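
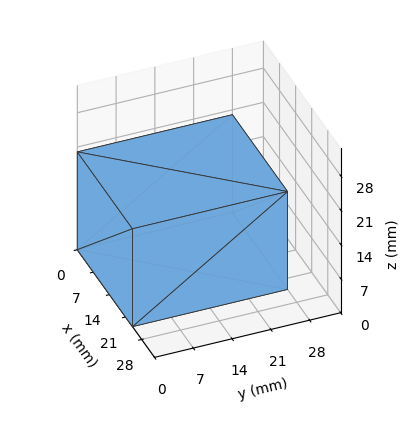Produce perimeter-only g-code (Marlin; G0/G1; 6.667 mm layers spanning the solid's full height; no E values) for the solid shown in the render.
Reading the render: the shape is a rectangular box, roughly 24 × 28 mm footprint and 20 mm tall (dimensions read to the nearest mm from the axis ticks). For the g-code, the solid's height is divided into equal slices at the stated Δz and each level perimeter traced with G1 moves after a G0 lift.

; perimeter-only toolpath
G21 ; units = mm
G90 ; absolute positioning
G28 ; home
; layer 1
G0 Z6.667
G0 X0.000 Y0.000
G1 X24.000 Y0.000
G1 X24.000 Y28.000
G1 X0.000 Y28.000
G1 X0.000 Y0.000
; layer 2
G0 Z13.333
G0 X0.000 Y0.000
G1 X24.000 Y0.000
G1 X24.000 Y28.000
G1 X0.000 Y28.000
G1 X0.000 Y0.000
; layer 3
G0 Z20.000
G0 X0.000 Y0.000
G1 X24.000 Y0.000
G1 X24.000 Y28.000
G1 X0.000 Y28.000
G1 X0.000 Y0.000
M2 ; end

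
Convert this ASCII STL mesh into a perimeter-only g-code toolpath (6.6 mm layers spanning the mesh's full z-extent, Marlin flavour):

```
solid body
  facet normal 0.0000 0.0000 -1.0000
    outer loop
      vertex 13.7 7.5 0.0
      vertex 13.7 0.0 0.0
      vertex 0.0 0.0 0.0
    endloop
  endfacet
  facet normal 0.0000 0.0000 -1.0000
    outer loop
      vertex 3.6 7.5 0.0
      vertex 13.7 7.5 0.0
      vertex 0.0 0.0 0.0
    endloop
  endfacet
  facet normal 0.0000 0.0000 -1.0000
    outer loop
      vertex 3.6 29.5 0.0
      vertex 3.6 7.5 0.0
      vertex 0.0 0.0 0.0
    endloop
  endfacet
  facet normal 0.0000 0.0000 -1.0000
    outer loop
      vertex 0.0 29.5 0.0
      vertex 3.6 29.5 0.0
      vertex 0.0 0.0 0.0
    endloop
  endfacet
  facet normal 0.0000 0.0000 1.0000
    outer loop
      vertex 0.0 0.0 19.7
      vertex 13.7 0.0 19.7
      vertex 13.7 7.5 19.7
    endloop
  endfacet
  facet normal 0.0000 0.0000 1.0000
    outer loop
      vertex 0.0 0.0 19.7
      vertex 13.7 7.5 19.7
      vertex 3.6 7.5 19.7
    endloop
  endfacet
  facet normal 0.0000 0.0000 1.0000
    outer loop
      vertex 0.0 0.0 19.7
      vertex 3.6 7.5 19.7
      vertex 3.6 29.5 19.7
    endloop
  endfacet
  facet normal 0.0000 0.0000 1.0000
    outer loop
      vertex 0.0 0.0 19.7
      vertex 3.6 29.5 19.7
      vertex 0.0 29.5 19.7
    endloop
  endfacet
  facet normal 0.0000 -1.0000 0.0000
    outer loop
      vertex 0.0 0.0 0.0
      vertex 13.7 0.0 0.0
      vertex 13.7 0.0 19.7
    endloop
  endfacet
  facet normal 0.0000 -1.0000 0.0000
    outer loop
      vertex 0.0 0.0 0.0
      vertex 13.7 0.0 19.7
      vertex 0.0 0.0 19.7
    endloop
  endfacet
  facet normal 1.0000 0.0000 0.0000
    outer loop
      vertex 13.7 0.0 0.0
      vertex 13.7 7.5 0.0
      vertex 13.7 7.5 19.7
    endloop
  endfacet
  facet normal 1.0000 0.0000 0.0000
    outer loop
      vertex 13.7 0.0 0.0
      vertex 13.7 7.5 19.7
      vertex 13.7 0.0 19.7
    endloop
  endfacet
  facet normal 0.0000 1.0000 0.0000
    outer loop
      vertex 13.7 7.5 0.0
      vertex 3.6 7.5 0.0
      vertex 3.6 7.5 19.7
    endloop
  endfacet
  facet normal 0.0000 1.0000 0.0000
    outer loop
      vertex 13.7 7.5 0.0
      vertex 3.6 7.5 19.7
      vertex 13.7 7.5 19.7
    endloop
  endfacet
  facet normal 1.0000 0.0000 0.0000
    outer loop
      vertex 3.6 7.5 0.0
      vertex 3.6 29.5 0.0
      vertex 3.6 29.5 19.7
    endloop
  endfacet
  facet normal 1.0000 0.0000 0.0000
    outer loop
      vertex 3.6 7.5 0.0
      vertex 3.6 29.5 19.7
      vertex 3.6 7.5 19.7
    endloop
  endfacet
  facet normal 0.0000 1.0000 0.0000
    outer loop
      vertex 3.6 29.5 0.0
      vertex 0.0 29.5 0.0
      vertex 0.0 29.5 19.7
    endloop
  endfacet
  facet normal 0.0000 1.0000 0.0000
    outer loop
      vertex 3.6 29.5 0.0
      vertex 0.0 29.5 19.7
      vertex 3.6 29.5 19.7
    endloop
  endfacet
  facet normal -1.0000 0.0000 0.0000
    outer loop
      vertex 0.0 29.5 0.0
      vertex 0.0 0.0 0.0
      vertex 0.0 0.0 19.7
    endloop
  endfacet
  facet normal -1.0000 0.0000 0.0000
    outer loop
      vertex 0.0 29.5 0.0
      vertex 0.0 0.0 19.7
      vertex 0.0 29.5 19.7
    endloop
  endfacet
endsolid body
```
; perimeter-only toolpath
G21 ; units = mm
G90 ; absolute positioning
G28 ; home
; layer 1
G0 Z6.6
G0 X0.0 Y0.0
G1 X13.7 Y0.0
G1 X13.7 Y7.5
G1 X3.6 Y7.5
G1 X3.6 Y29.5
G1 X0.0 Y29.5
G1 X0.0 Y0.0
; layer 2
G0 Z13.1
G0 X0.0 Y0.0
G1 X13.7 Y0.0
G1 X13.7 Y7.5
G1 X3.6 Y7.5
G1 X3.6 Y29.5
G1 X0.0 Y29.5
G1 X0.0 Y0.0
; layer 3
G0 Z19.7
G0 X0.0 Y0.0
G1 X13.7 Y0.0
G1 X13.7 Y7.5
G1 X3.6 Y7.5
G1 X3.6 Y29.5
G1 X0.0 Y29.5
G1 X0.0 Y0.0
M2 ; end

The solid is an L-shaped prism: outer 13.7 × 29.5 mm, arm thicknesses ≈ 7.5 mm (horizontal) and 3.6 mm (vertical), extruded 19.7 mm in z. Slicing at Δz = 6.6 mm — 3 equal slices spanning the solid's height, so layer i sits at z = i·h/3 — gives 3 non-empty perimeters. Each is a 6-segment closed polygon; G0 lifts to the layer z and rapids to the start vertex, then G1 traces the edges.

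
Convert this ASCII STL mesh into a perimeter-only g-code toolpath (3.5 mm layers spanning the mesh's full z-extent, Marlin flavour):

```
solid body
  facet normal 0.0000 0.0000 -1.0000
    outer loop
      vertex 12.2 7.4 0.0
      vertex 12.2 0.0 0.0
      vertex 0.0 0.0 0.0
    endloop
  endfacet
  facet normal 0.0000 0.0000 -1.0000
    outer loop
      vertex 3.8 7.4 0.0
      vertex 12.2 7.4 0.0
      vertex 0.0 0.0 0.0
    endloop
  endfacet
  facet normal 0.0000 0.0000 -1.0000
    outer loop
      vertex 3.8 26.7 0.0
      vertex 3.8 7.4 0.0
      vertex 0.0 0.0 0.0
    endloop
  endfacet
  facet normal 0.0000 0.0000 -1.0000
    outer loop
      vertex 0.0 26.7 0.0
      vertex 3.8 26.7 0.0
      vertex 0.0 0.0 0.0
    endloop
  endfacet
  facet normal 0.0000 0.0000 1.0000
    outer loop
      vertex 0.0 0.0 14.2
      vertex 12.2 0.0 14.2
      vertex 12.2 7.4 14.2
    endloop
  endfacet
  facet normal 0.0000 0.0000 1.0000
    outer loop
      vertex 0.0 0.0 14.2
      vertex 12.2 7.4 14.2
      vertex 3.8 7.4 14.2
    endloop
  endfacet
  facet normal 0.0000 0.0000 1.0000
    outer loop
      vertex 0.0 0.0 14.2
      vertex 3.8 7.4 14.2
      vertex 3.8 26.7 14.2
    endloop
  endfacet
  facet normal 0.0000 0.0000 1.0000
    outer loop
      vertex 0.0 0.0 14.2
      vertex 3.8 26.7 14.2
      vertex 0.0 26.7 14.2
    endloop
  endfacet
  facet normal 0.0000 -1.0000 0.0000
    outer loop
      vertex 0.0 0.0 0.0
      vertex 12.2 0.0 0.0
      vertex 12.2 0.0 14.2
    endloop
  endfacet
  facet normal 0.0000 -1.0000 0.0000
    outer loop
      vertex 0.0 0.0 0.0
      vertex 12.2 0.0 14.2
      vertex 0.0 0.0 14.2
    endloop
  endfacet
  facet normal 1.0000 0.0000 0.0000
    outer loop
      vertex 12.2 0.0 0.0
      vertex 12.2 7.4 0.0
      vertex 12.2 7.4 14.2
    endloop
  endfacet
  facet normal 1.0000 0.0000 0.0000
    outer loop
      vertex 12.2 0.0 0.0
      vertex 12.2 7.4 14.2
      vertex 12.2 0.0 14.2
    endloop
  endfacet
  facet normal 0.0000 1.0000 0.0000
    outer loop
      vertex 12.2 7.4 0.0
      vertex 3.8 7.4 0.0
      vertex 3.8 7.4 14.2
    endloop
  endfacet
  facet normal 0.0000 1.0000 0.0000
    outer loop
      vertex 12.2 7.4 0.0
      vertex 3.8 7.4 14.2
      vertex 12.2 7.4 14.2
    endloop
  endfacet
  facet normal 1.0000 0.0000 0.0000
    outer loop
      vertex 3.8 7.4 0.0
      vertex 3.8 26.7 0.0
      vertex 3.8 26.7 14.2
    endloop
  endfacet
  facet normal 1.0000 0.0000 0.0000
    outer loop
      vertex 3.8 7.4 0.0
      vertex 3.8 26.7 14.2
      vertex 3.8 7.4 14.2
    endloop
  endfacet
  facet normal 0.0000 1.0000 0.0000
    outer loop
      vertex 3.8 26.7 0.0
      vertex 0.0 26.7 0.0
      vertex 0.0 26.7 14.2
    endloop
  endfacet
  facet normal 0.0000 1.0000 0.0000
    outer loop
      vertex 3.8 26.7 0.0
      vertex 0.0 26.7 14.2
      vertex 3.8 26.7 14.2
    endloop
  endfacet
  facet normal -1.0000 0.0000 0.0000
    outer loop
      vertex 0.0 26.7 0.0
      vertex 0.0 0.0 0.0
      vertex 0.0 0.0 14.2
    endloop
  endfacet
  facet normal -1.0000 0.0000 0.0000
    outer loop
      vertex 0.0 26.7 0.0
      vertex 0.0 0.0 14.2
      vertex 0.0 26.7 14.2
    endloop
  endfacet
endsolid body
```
; perimeter-only toolpath
G21 ; units = mm
G90 ; absolute positioning
G28 ; home
; layer 1
G0 Z3.5
G0 X0.0 Y0.0
G1 X12.2 Y0.0
G1 X12.2 Y7.4
G1 X3.8 Y7.4
G1 X3.8 Y26.7
G1 X0.0 Y26.7
G1 X0.0 Y0.0
; layer 2
G0 Z7.1
G0 X0.0 Y0.0
G1 X12.2 Y0.0
G1 X12.2 Y7.4
G1 X3.8 Y7.4
G1 X3.8 Y26.7
G1 X0.0 Y26.7
G1 X0.0 Y0.0
; layer 3
G0 Z10.6
G0 X0.0 Y0.0
G1 X12.2 Y0.0
G1 X12.2 Y7.4
G1 X3.8 Y7.4
G1 X3.8 Y26.7
G1 X0.0 Y26.7
G1 X0.0 Y0.0
; layer 4
G0 Z14.2
G0 X0.0 Y0.0
G1 X12.2 Y0.0
G1 X12.2 Y7.4
G1 X3.8 Y7.4
G1 X3.8 Y26.7
G1 X0.0 Y26.7
G1 X0.0 Y0.0
M2 ; end

The solid is an L-shaped prism: outer 12.2 × 26.7 mm, arm thicknesses ≈ 7.4 mm (horizontal) and 3.8 mm (vertical), extruded 14.2 mm in z. Slicing at Δz = 3.5 mm — 4 equal slices spanning the solid's height, so layer i sits at z = i·h/4 — gives 4 non-empty perimeters. Each is a 6-segment closed polygon; G0 lifts to the layer z and rapids to the start vertex, then G1 traces the edges.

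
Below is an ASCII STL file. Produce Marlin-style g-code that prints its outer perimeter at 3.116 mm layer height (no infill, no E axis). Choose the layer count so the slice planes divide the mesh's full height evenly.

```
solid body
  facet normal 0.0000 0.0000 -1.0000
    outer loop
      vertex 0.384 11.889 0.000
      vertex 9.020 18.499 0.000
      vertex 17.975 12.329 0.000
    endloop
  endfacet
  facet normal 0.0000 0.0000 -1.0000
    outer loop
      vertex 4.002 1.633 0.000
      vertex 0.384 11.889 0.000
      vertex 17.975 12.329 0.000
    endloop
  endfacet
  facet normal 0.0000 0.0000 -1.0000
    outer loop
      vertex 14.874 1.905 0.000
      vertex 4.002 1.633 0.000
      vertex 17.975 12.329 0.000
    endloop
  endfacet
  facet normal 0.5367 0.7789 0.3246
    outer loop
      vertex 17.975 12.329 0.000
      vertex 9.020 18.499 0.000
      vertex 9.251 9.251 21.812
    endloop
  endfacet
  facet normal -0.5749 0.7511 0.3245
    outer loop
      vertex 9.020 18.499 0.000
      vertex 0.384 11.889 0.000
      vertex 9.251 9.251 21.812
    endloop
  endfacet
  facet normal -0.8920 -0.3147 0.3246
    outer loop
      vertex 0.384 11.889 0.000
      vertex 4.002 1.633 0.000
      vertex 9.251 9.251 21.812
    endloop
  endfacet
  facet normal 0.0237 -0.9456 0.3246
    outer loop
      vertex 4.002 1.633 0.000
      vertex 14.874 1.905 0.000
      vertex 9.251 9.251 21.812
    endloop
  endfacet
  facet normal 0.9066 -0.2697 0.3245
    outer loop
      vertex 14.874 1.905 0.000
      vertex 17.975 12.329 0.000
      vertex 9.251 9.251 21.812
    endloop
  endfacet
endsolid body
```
; perimeter-only toolpath
G21 ; units = mm
G90 ; absolute positioning
G28 ; home
; layer 1
G0 Z3.116
G0 X16.729 Y11.889
G1 X9.053 Y17.178
G1 X1.651 Y11.512
G1 X4.752 Y2.721
G1 X14.071 Y2.954
G1 X16.729 Y11.889
; layer 2
G0 Z6.232
G0 X15.482 Y11.450
G1 X9.086 Y15.857
G1 X2.917 Y11.135
G1 X5.502 Y3.810
G1 X13.267 Y4.004
G1 X15.482 Y11.450
; layer 3
G0 Z9.348
G0 X14.236 Y11.010
G1 X9.119 Y14.536
G1 X4.184 Y10.758
G1 X6.252 Y4.898
G1 X12.464 Y5.053
G1 X14.236 Y11.010
; layer 4
G0 Z12.464
G0 X12.990 Y10.570
G1 X9.152 Y13.214
G1 X5.451 Y10.382
G1 X7.001 Y5.986
G1 X11.661 Y6.103
G1 X12.990 Y10.570
; layer 5
G0 Z15.580
G0 X11.744 Y10.130
G1 X9.185 Y11.893
G1 X6.718 Y10.005
G1 X7.751 Y7.074
G1 X10.858 Y7.152
G1 X11.744 Y10.130
; layer 6
G0 Z18.696
G0 X10.497 Y9.691
G1 X9.218 Y10.572
G1 X7.984 Y9.628
G1 X8.501 Y8.163
G1 X10.054 Y8.202
G1 X10.497 Y9.691
M2 ; end

The solid is a regular 5-sided pyramid, base circumscribed radius ≈ 9.25 mm, apex at z ≈ 21.8 mm. Slicing at Δz = 3.116 mm — 7 equal slices spanning the solid's height, so layer i sits at z = i·h/7 — gives 6 non-empty perimeters. Each is a 5-segment closed polygon; G0 lifts to the layer z and rapids to the start vertex, then G1 traces the edges. The cross-section shrinks linearly with z (the slice at the apex is degenerate and omitted).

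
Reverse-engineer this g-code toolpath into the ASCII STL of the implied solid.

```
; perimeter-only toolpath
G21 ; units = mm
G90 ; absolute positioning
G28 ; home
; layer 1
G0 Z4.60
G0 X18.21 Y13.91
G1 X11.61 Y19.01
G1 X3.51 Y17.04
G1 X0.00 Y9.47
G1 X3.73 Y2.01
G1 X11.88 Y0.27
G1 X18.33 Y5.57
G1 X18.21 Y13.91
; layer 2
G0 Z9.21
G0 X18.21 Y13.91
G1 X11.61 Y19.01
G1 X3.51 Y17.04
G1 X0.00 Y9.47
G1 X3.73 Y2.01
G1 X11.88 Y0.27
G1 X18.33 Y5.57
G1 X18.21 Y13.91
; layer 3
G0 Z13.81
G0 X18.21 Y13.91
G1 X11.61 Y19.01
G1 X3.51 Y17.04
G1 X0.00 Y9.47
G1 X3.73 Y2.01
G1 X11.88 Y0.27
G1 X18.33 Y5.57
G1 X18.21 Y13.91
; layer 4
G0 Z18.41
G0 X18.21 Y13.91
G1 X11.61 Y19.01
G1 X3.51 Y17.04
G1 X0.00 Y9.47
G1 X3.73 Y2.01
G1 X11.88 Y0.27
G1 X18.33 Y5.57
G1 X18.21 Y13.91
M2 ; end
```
solid part
  facet normal 0.0000 0.0000 -1.0000
    outer loop
      vertex 3.51 17.04 0.00
      vertex 11.61 19.01 0.00
      vertex 18.21 13.91 0.00
    endloop
  endfacet
  facet normal 0.0000 0.0000 -1.0000
    outer loop
      vertex 0.00 9.47 0.00
      vertex 3.51 17.04 0.00
      vertex 18.21 13.91 0.00
    endloop
  endfacet
  facet normal 0.0000 0.0000 -1.0000
    outer loop
      vertex 3.73 2.01 0.00
      vertex 0.00 9.47 0.00
      vertex 18.21 13.91 0.00
    endloop
  endfacet
  facet normal 0.0000 0.0000 -1.0000
    outer loop
      vertex 11.88 0.27 0.00
      vertex 3.73 2.01 0.00
      vertex 18.21 13.91 0.00
    endloop
  endfacet
  facet normal 0.0000 0.0000 -1.0000
    outer loop
      vertex 18.33 5.57 0.00
      vertex 11.88 0.27 0.00
      vertex 18.21 13.91 0.00
    endloop
  endfacet
  facet normal 0.0000 0.0000 1.0000
    outer loop
      vertex 18.21 13.91 18.41
      vertex 11.61 19.01 18.41
      vertex 3.51 17.04 18.41
    endloop
  endfacet
  facet normal 0.0000 0.0000 1.0000
    outer loop
      vertex 18.21 13.91 18.41
      vertex 3.51 17.04 18.41
      vertex 0.00 9.47 18.41
    endloop
  endfacet
  facet normal 0.0000 0.0000 1.0000
    outer loop
      vertex 18.21 13.91 18.41
      vertex 0.00 9.47 18.41
      vertex 3.73 2.01 18.41
    endloop
  endfacet
  facet normal 0.0000 0.0000 1.0000
    outer loop
      vertex 18.21 13.91 18.41
      vertex 3.73 2.01 18.41
      vertex 11.88 0.27 18.41
    endloop
  endfacet
  facet normal 0.0000 0.0000 1.0000
    outer loop
      vertex 18.21 13.91 18.41
      vertex 11.88 0.27 18.41
      vertex 18.33 5.57 18.41
    endloop
  endfacet
  facet normal 0.6114 0.7913 0.0000
    outer loop
      vertex 18.21 13.91 0.00
      vertex 11.61 19.01 0.00
      vertex 11.61 19.01 18.41
    endloop
  endfacet
  facet normal 0.6114 0.7913 0.0000
    outer loop
      vertex 18.21 13.91 0.00
      vertex 11.61 19.01 18.41
      vertex 18.21 13.91 18.41
    endloop
  endfacet
  facet normal -0.2363 0.9717 0.0000
    outer loop
      vertex 11.61 19.01 0.00
      vertex 3.51 17.04 0.00
      vertex 3.51 17.04 18.41
    endloop
  endfacet
  facet normal -0.2363 0.9717 0.0000
    outer loop
      vertex 11.61 19.01 0.00
      vertex 3.51 17.04 18.41
      vertex 11.61 19.01 18.41
    endloop
  endfacet
  facet normal -0.9072 0.4207 0.0000
    outer loop
      vertex 3.51 17.04 0.00
      vertex 0.00 9.47 0.00
      vertex 0.00 9.47 18.41
    endloop
  endfacet
  facet normal -0.9072 0.4207 0.0000
    outer loop
      vertex 3.51 17.04 0.00
      vertex 0.00 9.47 18.41
      vertex 3.51 17.04 18.41
    endloop
  endfacet
  facet normal -0.8944 -0.4472 0.0000
    outer loop
      vertex 0.00 9.47 0.00
      vertex 3.73 2.01 0.00
      vertex 3.73 2.01 18.41
    endloop
  endfacet
  facet normal -0.8944 -0.4472 0.0000
    outer loop
      vertex 0.00 9.47 0.00
      vertex 3.73 2.01 18.41
      vertex 0.00 9.47 18.41
    endloop
  endfacet
  facet normal -0.2088 -0.9780 0.0000
    outer loop
      vertex 3.73 2.01 0.00
      vertex 11.88 0.27 0.00
      vertex 11.88 0.27 18.41
    endloop
  endfacet
  facet normal -0.2088 -0.9780 0.0000
    outer loop
      vertex 3.73 2.01 0.00
      vertex 11.88 0.27 18.41
      vertex 3.73 2.01 18.41
    endloop
  endfacet
  facet normal 0.6349 -0.7726 0.0000
    outer loop
      vertex 11.88 0.27 0.00
      vertex 18.33 5.57 0.00
      vertex 18.33 5.57 18.41
    endloop
  endfacet
  facet normal 0.6349 -0.7726 0.0000
    outer loop
      vertex 11.88 0.27 0.00
      vertex 18.33 5.57 18.41
      vertex 11.88 0.27 18.41
    endloop
  endfacet
  facet normal 0.9999 0.0144 0.0000
    outer loop
      vertex 18.33 5.57 0.00
      vertex 18.21 13.91 0.00
      vertex 18.21 13.91 18.41
    endloop
  endfacet
  facet normal 0.9999 0.0144 0.0000
    outer loop
      vertex 18.33 5.57 0.00
      vertex 18.21 13.91 18.41
      vertex 18.33 5.57 18.41
    endloop
  endfacet
endsolid part

The G0 Z moves step by Δz≈4.60 mm. Every layer's G1 loop is the same polygon, so the solid is a straight extrusion of it from z=0 to z≈18.4. Closing with flat bottom and top caps and triangulating gives 24 facets — a regular 7-sided prism (a cylinder approximated with 7 flat sides), circumscribed radius ≈ 9.61 mm, height ≈ 18.4 mm.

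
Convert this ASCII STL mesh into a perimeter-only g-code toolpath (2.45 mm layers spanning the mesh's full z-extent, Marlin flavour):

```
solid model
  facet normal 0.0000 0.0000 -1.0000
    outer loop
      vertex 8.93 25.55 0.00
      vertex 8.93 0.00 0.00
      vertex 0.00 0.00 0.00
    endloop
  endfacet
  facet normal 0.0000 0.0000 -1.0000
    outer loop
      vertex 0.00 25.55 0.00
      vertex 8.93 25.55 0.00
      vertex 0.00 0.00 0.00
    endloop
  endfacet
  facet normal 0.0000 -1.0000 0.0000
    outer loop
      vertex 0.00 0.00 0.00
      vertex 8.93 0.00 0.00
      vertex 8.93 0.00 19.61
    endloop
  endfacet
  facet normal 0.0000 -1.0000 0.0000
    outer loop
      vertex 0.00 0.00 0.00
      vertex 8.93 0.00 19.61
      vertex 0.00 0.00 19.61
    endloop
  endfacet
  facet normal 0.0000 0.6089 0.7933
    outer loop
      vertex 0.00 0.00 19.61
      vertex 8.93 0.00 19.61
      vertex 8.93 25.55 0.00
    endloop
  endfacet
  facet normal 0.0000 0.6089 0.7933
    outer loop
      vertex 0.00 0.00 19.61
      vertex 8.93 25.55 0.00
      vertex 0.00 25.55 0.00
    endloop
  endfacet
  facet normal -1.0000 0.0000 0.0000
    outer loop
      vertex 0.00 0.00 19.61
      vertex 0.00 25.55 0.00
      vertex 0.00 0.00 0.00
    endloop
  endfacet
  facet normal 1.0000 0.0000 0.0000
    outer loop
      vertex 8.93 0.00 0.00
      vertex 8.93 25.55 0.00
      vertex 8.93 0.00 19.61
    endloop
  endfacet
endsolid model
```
; perimeter-only toolpath
G21 ; units = mm
G90 ; absolute positioning
G28 ; home
; layer 1
G0 Z2.45
G0 X0.00 Y0.00
G1 X8.93 Y0.00
G1 X8.93 Y22.36
G1 X0.00 Y22.36
G1 X0.00 Y0.00
; layer 2
G0 Z4.90
G0 X0.00 Y0.00
G1 X8.93 Y0.00
G1 X8.93 Y19.16
G1 X0.00 Y19.16
G1 X0.00 Y0.00
; layer 3
G0 Z7.35
G0 X0.00 Y0.00
G1 X8.93 Y0.00
G1 X8.93 Y15.97
G1 X0.00 Y15.97
G1 X0.00 Y0.00
; layer 4
G0 Z9.80
G0 X0.00 Y0.00
G1 X8.93 Y0.00
G1 X8.93 Y12.78
G1 X0.00 Y12.78
G1 X0.00 Y0.00
; layer 5
G0 Z12.26
G0 X0.00 Y0.00
G1 X8.93 Y0.00
G1 X8.93 Y9.58
G1 X0.00 Y9.58
G1 X0.00 Y0.00
; layer 6
G0 Z14.71
G0 X0.00 Y0.00
G1 X8.93 Y0.00
G1 X8.93 Y6.39
G1 X0.00 Y6.39
G1 X0.00 Y0.00
; layer 7
G0 Z17.16
G0 X0.00 Y0.00
G1 X8.93 Y0.00
G1 X8.93 Y3.19
G1 X0.00 Y3.19
G1 X0.00 Y0.00
M2 ; end

The solid is a wedge (ramp): 8.93 × 25.6 mm base, rising to 19.6 mm along the y=0 edge and sloping linearly to z=0 at y=25.6. Slicing at Δz = 2.45 mm — 8 equal slices spanning the solid's height, so layer i sits at z = i·h/8 — gives 7 non-empty perimeters. Each is a 4-segment closed polygon; G0 lifts to the layer z and rapids to the start vertex, then G1 traces the edges. The cross-section shrinks linearly with z (the slice at the apex is degenerate and omitted).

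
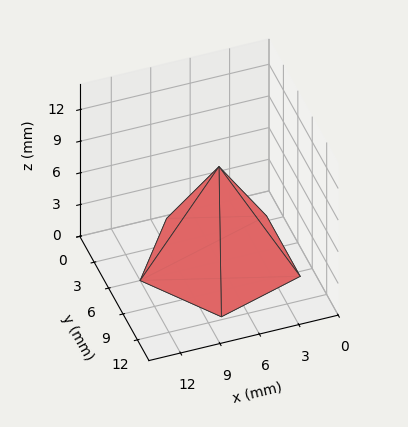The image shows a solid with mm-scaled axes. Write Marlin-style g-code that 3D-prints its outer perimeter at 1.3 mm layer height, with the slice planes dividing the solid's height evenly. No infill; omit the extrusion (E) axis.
Reading the render: the shape is a regular 5-sided pyramid, base circumscribed radius ≈ 6 mm, apex at z ≈ 9 mm (dimensions read to the nearest mm from the axis ticks). For the g-code, the solid's height is divided into equal slices at the stated Δz and each level perimeter traced with G1 moves after a G0 lift.

; perimeter-only toolpath
G21 ; units = mm
G90 ; absolute positioning
G28 ; home
; layer 1
G0 Z1.3
G0 X11.1 Y6.0
G1 X7.6 Y10.9
G1 X1.8 Y9.0
G1 X1.8 Y3.0
G1 X7.6 Y1.1
G1 X11.1 Y6.0
; layer 2
G0 Z2.6
G0 X10.3 Y6.0
G1 X7.4 Y10.1
G1 X2.5 Y8.5
G1 X2.5 Y3.5
G1 X7.4 Y1.9
G1 X10.3 Y6.0
; layer 3
G0 Z3.9
G0 X9.4 Y6.0
G1 X7.1 Y9.3
G1 X3.2 Y8.0
G1 X3.2 Y4.0
G1 X7.1 Y2.7
G1 X9.4 Y6.0
; layer 4
G0 Z5.1
G0 X8.6 Y6.0
G1 X6.8 Y8.4
G1 X3.9 Y7.5
G1 X3.9 Y4.5
G1 X6.8 Y3.6
G1 X8.6 Y6.0
; layer 5
G0 Z6.4
G0 X7.7 Y6.0
G1 X6.5 Y7.6
G1 X4.6 Y7.0
G1 X4.6 Y5.0
G1 X6.5 Y4.4
G1 X7.7 Y6.0
; layer 6
G0 Z7.7
G0 X6.9 Y6.0
G1 X6.3 Y6.8
G1 X5.3 Y6.5
G1 X5.3 Y5.5
G1 X6.3 Y5.2
G1 X6.9 Y6.0
M2 ; end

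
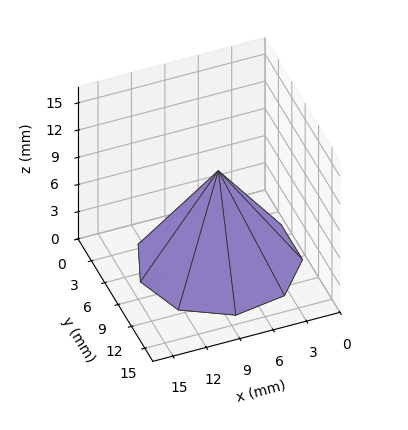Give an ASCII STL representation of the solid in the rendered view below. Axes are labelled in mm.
Reading the render: the shape is a regular 9-sided pyramid, base circumscribed radius ≈ 7 mm, apex at z ≈ 10 mm (dimensions read to the nearest mm from the axis ticks). For the STL, each face is triangulated and given an outward normal.

solid part
  facet normal 0.0000 0.0000 -1.0000
    outer loop
      vertex 8.2 13.9 0.0
      vertex 12.4 11.5 0.0
      vertex 14.0 7.0 0.0
    endloop
  endfacet
  facet normal 0.0000 0.0000 -1.0000
    outer loop
      vertex 3.5 13.1 0.0
      vertex 8.2 13.9 0.0
      vertex 14.0 7.0 0.0
    endloop
  endfacet
  facet normal 0.0000 0.0000 -1.0000
    outer loop
      vertex 0.4 9.4 0.0
      vertex 3.5 13.1 0.0
      vertex 14.0 7.0 0.0
    endloop
  endfacet
  facet normal 0.0000 0.0000 -1.0000
    outer loop
      vertex 0.4 4.6 0.0
      vertex 0.4 9.4 0.0
      vertex 14.0 7.0 0.0
    endloop
  endfacet
  facet normal 0.0000 0.0000 -1.0000
    outer loop
      vertex 3.5 0.9 0.0
      vertex 0.4 4.6 0.0
      vertex 14.0 7.0 0.0
    endloop
  endfacet
  facet normal 0.0000 0.0000 -1.0000
    outer loop
      vertex 8.2 0.1 0.0
      vertex 3.5 0.9 0.0
      vertex 14.0 7.0 0.0
    endloop
  endfacet
  facet normal 0.0000 0.0000 -1.0000
    outer loop
      vertex 12.4 2.5 0.0
      vertex 8.2 0.1 0.0
      vertex 14.0 7.0 0.0
    endloop
  endfacet
  facet normal 0.7865 0.2797 0.5506
    outer loop
      vertex 14.0 7.0 0.0
      vertex 12.4 11.5 0.0
      vertex 7.0 7.0 10.0
    endloop
  endfacet
  facet normal 0.4143 0.7251 0.5500
    outer loop
      vertex 12.4 11.5 0.0
      vertex 8.2 13.9 0.0
      vertex 7.0 7.0 10.0
    endloop
  endfacet
  facet normal -0.1400 0.8227 0.5509
    outer loop
      vertex 8.2 13.9 0.0
      vertex 3.5 13.1 0.0
      vertex 7.0 7.0 10.0
    endloop
  endfacet
  facet normal -0.6397 0.5360 0.5509
    outer loop
      vertex 3.5 13.1 0.0
      vertex 0.4 9.4 0.0
      vertex 7.0 7.0 10.0
    endloop
  endfacet
  facet normal -0.8346 0.0000 0.5508
    outer loop
      vertex 0.4 9.4 0.0
      vertex 0.4 4.6 0.0
      vertex 7.0 7.0 10.0
    endloop
  endfacet
  facet normal -0.6397 -0.5360 0.5509
    outer loop
      vertex 0.4 4.6 0.0
      vertex 3.5 0.9 0.0
      vertex 7.0 7.0 10.0
    endloop
  endfacet
  facet normal -0.1400 -0.8227 0.5509
    outer loop
      vertex 3.5 0.9 0.0
      vertex 8.2 0.1 0.0
      vertex 7.0 7.0 10.0
    endloop
  endfacet
  facet normal 0.4143 -0.7251 0.5500
    outer loop
      vertex 8.2 0.1 0.0
      vertex 12.4 2.5 0.0
      vertex 7.0 7.0 10.0
    endloop
  endfacet
  facet normal 0.7865 -0.2797 0.5506
    outer loop
      vertex 12.4 2.5 0.0
      vertex 14.0 7.0 0.0
      vertex 7.0 7.0 10.0
    endloop
  endfacet
endsolid part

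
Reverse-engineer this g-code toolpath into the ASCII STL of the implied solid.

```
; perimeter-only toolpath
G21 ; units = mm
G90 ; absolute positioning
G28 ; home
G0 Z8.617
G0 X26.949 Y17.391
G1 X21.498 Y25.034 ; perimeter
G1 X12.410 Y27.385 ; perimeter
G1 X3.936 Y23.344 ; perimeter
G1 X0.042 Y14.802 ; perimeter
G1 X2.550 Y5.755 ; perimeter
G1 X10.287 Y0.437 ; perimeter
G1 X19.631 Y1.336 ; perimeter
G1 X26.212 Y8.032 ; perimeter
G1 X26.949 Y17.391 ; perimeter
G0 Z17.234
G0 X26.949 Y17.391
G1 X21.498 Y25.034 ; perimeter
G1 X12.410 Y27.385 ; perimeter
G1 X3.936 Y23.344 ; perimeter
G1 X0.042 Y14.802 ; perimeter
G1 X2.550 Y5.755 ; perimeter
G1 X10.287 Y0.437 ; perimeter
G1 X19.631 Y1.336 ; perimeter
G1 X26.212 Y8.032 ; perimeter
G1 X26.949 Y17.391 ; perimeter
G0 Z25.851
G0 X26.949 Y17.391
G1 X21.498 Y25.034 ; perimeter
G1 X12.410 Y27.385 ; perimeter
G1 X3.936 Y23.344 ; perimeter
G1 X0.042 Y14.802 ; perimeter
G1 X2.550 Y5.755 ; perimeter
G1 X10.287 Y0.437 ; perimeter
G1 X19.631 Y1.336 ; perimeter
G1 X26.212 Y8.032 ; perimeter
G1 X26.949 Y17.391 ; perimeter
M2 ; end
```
solid part
  facet normal 0.0000 0.0000 -1.0000
    outer loop
      vertex 12.410 27.385 0.000
      vertex 21.498 25.034 0.000
      vertex 26.949 17.391 0.000
    endloop
  endfacet
  facet normal 0.0000 0.0000 -1.0000
    outer loop
      vertex 3.936 23.344 0.000
      vertex 12.410 27.385 0.000
      vertex 26.949 17.391 0.000
    endloop
  endfacet
  facet normal 0.0000 0.0000 -1.0000
    outer loop
      vertex 0.042 14.802 0.000
      vertex 3.936 23.344 0.000
      vertex 26.949 17.391 0.000
    endloop
  endfacet
  facet normal 0.0000 0.0000 -1.0000
    outer loop
      vertex 2.550 5.755 0.000
      vertex 0.042 14.802 0.000
      vertex 26.949 17.391 0.000
    endloop
  endfacet
  facet normal 0.0000 0.0000 -1.0000
    outer loop
      vertex 10.287 0.437 0.000
      vertex 2.550 5.755 0.000
      vertex 26.949 17.391 0.000
    endloop
  endfacet
  facet normal 0.0000 0.0000 -1.0000
    outer loop
      vertex 19.631 1.336 0.000
      vertex 10.287 0.437 0.000
      vertex 26.949 17.391 0.000
    endloop
  endfacet
  facet normal 0.0000 0.0000 -1.0000
    outer loop
      vertex 26.212 8.032 0.000
      vertex 19.631 1.336 0.000
      vertex 26.949 17.391 0.000
    endloop
  endfacet
  facet normal 0.0000 0.0000 1.0000
    outer loop
      vertex 26.949 17.391 25.851
      vertex 21.498 25.034 25.851
      vertex 12.410 27.385 25.851
    endloop
  endfacet
  facet normal 0.0000 0.0000 1.0000
    outer loop
      vertex 26.949 17.391 25.851
      vertex 12.410 27.385 25.851
      vertex 3.936 23.344 25.851
    endloop
  endfacet
  facet normal 0.0000 0.0000 1.0000
    outer loop
      vertex 26.949 17.391 25.851
      vertex 3.936 23.344 25.851
      vertex 0.042 14.802 25.851
    endloop
  endfacet
  facet normal 0.0000 0.0000 1.0000
    outer loop
      vertex 26.949 17.391 25.851
      vertex 0.042 14.802 25.851
      vertex 2.550 5.755 25.851
    endloop
  endfacet
  facet normal 0.0000 0.0000 1.0000
    outer loop
      vertex 26.949 17.391 25.851
      vertex 2.550 5.755 25.851
      vertex 10.287 0.437 25.851
    endloop
  endfacet
  facet normal 0.0000 0.0000 1.0000
    outer loop
      vertex 26.949 17.391 25.851
      vertex 10.287 0.437 25.851
      vertex 19.631 1.336 25.851
    endloop
  endfacet
  facet normal 0.0000 0.0000 1.0000
    outer loop
      vertex 26.949 17.391 25.851
      vertex 19.631 1.336 25.851
      vertex 26.212 8.032 25.851
    endloop
  endfacet
  facet normal 0.8142 0.5807 0.0000
    outer loop
      vertex 26.949 17.391 0.000
      vertex 21.498 25.034 0.000
      vertex 21.498 25.034 25.851
    endloop
  endfacet
  facet normal 0.8142 0.5807 0.0000
    outer loop
      vertex 26.949 17.391 0.000
      vertex 21.498 25.034 25.851
      vertex 26.949 17.391 25.851
    endloop
  endfacet
  facet normal 0.2504 0.9681 0.0000
    outer loop
      vertex 21.498 25.034 0.000
      vertex 12.410 27.385 0.000
      vertex 12.410 27.385 25.851
    endloop
  endfacet
  facet normal 0.2504 0.9681 0.0000
    outer loop
      vertex 21.498 25.034 0.000
      vertex 12.410 27.385 25.851
      vertex 21.498 25.034 25.851
    endloop
  endfacet
  facet normal -0.4304 0.9026 0.0000
    outer loop
      vertex 12.410 27.385 0.000
      vertex 3.936 23.344 0.000
      vertex 3.936 23.344 25.851
    endloop
  endfacet
  facet normal -0.4304 0.9026 0.0000
    outer loop
      vertex 12.410 27.385 0.000
      vertex 3.936 23.344 25.851
      vertex 12.410 27.385 25.851
    endloop
  endfacet
  facet normal -0.9099 0.4148 0.0000
    outer loop
      vertex 3.936 23.344 0.000
      vertex 0.042 14.802 0.000
      vertex 0.042 14.802 25.851
    endloop
  endfacet
  facet normal -0.9099 0.4148 0.0000
    outer loop
      vertex 3.936 23.344 0.000
      vertex 0.042 14.802 25.851
      vertex 3.936 23.344 25.851
    endloop
  endfacet
  facet normal -0.9637 -0.2671 0.0000
    outer loop
      vertex 0.042 14.802 0.000
      vertex 2.550 5.755 0.000
      vertex 2.550 5.755 25.851
    endloop
  endfacet
  facet normal -0.9637 -0.2671 0.0000
    outer loop
      vertex 0.042 14.802 0.000
      vertex 2.550 5.755 25.851
      vertex 0.042 14.802 25.851
    endloop
  endfacet
  facet normal -0.5664 -0.8241 0.0000
    outer loop
      vertex 2.550 5.755 0.000
      vertex 10.287 0.437 0.000
      vertex 10.287 0.437 25.851
    endloop
  endfacet
  facet normal -0.5664 -0.8241 0.0000
    outer loop
      vertex 2.550 5.755 0.000
      vertex 10.287 0.437 25.851
      vertex 2.550 5.755 25.851
    endloop
  endfacet
  facet normal 0.0958 -0.9954 0.0000
    outer loop
      vertex 10.287 0.437 0.000
      vertex 19.631 1.336 0.000
      vertex 19.631 1.336 25.851
    endloop
  endfacet
  facet normal 0.0958 -0.9954 0.0000
    outer loop
      vertex 10.287 0.437 0.000
      vertex 19.631 1.336 25.851
      vertex 10.287 0.437 25.851
    endloop
  endfacet
  facet normal 0.7132 -0.7010 0.0000
    outer loop
      vertex 19.631 1.336 0.000
      vertex 26.212 8.032 0.000
      vertex 26.212 8.032 25.851
    endloop
  endfacet
  facet normal 0.7132 -0.7010 0.0000
    outer loop
      vertex 19.631 1.336 0.000
      vertex 26.212 8.032 25.851
      vertex 19.631 1.336 25.851
    endloop
  endfacet
  facet normal 0.9969 -0.0785 0.0000
    outer loop
      vertex 26.212 8.032 0.000
      vertex 26.949 17.391 0.000
      vertex 26.949 17.391 25.851
    endloop
  endfacet
  facet normal 0.9969 -0.0785 0.0000
    outer loop
      vertex 26.212 8.032 0.000
      vertex 26.949 17.391 25.851
      vertex 26.212 8.032 25.851
    endloop
  endfacet
endsolid part

The G0 Z moves step by Δz≈8.617 mm. Every layer's G1 loop is the same polygon, so the solid is a straight extrusion of it from z=0 to z≈25.9. Closing with flat bottom and top caps and triangulating gives 32 facets — a regular 9-sided prism (a cylinder approximated with 9 flat sides), circumscribed radius ≈ 13.7 mm, height ≈ 25.9 mm.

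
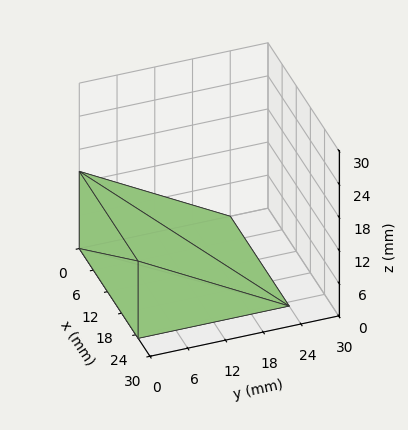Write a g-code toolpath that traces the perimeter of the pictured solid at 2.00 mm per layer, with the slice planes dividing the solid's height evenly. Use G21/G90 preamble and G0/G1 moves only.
Reading the render: the shape is a wedge (ramp): 25 × 24 mm base, rising to 14 mm along the y=0 edge and sloping linearly to z=0 at y=24 (dimensions read to the nearest mm from the axis ticks). For the g-code, the solid's height is divided into equal slices at the stated Δz and each level perimeter traced with G1 moves after a G0 lift.

; perimeter-only toolpath
G21 ; units = mm
G90 ; absolute positioning
G28 ; home
; layer 1
G0 Z2.00
G0 X0.00 Y0.00
G1 X25.00 Y0.00
G1 X25.00 Y20.57
G1 X0.00 Y20.57
G1 X0.00 Y0.00
; layer 2
G0 Z4.00
G0 X0.00 Y0.00
G1 X25.00 Y0.00
G1 X25.00 Y17.14
G1 X0.00 Y17.14
G1 X0.00 Y0.00
; layer 3
G0 Z6.00
G0 X0.00 Y0.00
G1 X25.00 Y0.00
G1 X25.00 Y13.71
G1 X0.00 Y13.71
G1 X0.00 Y0.00
; layer 4
G0 Z8.00
G0 X0.00 Y0.00
G1 X25.00 Y0.00
G1 X25.00 Y10.29
G1 X0.00 Y10.29
G1 X0.00 Y0.00
; layer 5
G0 Z10.00
G0 X0.00 Y0.00
G1 X25.00 Y0.00
G1 X25.00 Y6.86
G1 X0.00 Y6.86
G1 X0.00 Y0.00
; layer 6
G0 Z12.00
G0 X0.00 Y0.00
G1 X25.00 Y0.00
G1 X25.00 Y3.43
G1 X0.00 Y3.43
G1 X0.00 Y0.00
M2 ; end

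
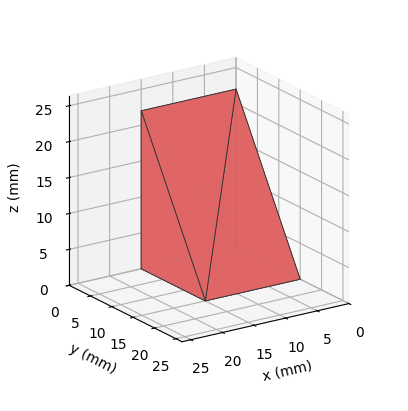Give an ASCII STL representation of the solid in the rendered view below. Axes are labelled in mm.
Reading the render: the shape is a wedge (ramp): 15 × 15 mm base, rising to 22 mm along the y=0 edge and sloping linearly to z=0 at y=15 (dimensions read to the nearest mm from the axis ticks). For the STL, each face is triangulated and given an outward normal.

solid part
  facet normal 0.0000 0.0000 -1.0000
    outer loop
      vertex 15.000 15.000 0.000
      vertex 15.000 0.000 0.000
      vertex 0.000 0.000 0.000
    endloop
  endfacet
  facet normal 0.0000 0.0000 -1.0000
    outer loop
      vertex 0.000 15.000 0.000
      vertex 15.000 15.000 0.000
      vertex 0.000 0.000 0.000
    endloop
  endfacet
  facet normal 0.0000 -1.0000 0.0000
    outer loop
      vertex 0.000 0.000 0.000
      vertex 15.000 0.000 0.000
      vertex 15.000 0.000 22.000
    endloop
  endfacet
  facet normal 0.0000 -1.0000 0.0000
    outer loop
      vertex 0.000 0.000 0.000
      vertex 15.000 0.000 22.000
      vertex 0.000 0.000 22.000
    endloop
  endfacet
  facet normal 0.0000 0.8262 0.5633
    outer loop
      vertex 0.000 0.000 22.000
      vertex 15.000 0.000 22.000
      vertex 15.000 15.000 0.000
    endloop
  endfacet
  facet normal 0.0000 0.8262 0.5633
    outer loop
      vertex 0.000 0.000 22.000
      vertex 15.000 15.000 0.000
      vertex 0.000 15.000 0.000
    endloop
  endfacet
  facet normal -1.0000 0.0000 0.0000
    outer loop
      vertex 0.000 0.000 22.000
      vertex 0.000 15.000 0.000
      vertex 0.000 0.000 0.000
    endloop
  endfacet
  facet normal 1.0000 0.0000 0.0000
    outer loop
      vertex 15.000 0.000 0.000
      vertex 15.000 15.000 0.000
      vertex 15.000 0.000 22.000
    endloop
  endfacet
endsolid part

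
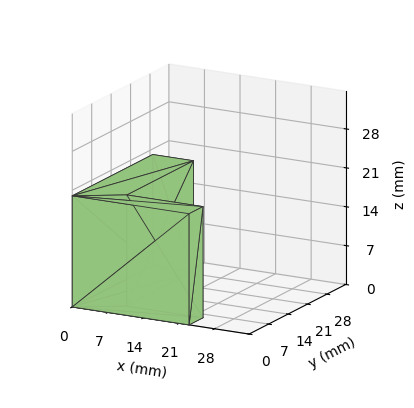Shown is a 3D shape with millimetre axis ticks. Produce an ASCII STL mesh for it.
Reading the render: the shape is an L-shaped prism: outer 23 × 29 mm, arm thicknesses ≈ 5 mm (horizontal) and 8 mm (vertical), extruded 20 mm in z (dimensions read to the nearest mm from the axis ticks). For the STL, each face is triangulated and given an outward normal.

solid part
  facet normal 0.0000 0.0000 -1.0000
    outer loop
      vertex 23.0 5.0 0.0
      vertex 23.0 0.0 0.0
      vertex 0.0 0.0 0.0
    endloop
  endfacet
  facet normal 0.0000 0.0000 -1.0000
    outer loop
      vertex 8.0 5.0 0.0
      vertex 23.0 5.0 0.0
      vertex 0.0 0.0 0.0
    endloop
  endfacet
  facet normal 0.0000 0.0000 -1.0000
    outer loop
      vertex 8.0 29.0 0.0
      vertex 8.0 5.0 0.0
      vertex 0.0 0.0 0.0
    endloop
  endfacet
  facet normal 0.0000 0.0000 -1.0000
    outer loop
      vertex 0.0 29.0 0.0
      vertex 8.0 29.0 0.0
      vertex 0.0 0.0 0.0
    endloop
  endfacet
  facet normal 0.0000 0.0000 1.0000
    outer loop
      vertex 0.0 0.0 20.0
      vertex 23.0 0.0 20.0
      vertex 23.0 5.0 20.0
    endloop
  endfacet
  facet normal 0.0000 0.0000 1.0000
    outer loop
      vertex 0.0 0.0 20.0
      vertex 23.0 5.0 20.0
      vertex 8.0 5.0 20.0
    endloop
  endfacet
  facet normal 0.0000 0.0000 1.0000
    outer loop
      vertex 0.0 0.0 20.0
      vertex 8.0 5.0 20.0
      vertex 8.0 29.0 20.0
    endloop
  endfacet
  facet normal 0.0000 0.0000 1.0000
    outer loop
      vertex 0.0 0.0 20.0
      vertex 8.0 29.0 20.0
      vertex 0.0 29.0 20.0
    endloop
  endfacet
  facet normal 0.0000 -1.0000 0.0000
    outer loop
      vertex 0.0 0.0 0.0
      vertex 23.0 0.0 0.0
      vertex 23.0 0.0 20.0
    endloop
  endfacet
  facet normal 0.0000 -1.0000 0.0000
    outer loop
      vertex 0.0 0.0 0.0
      vertex 23.0 0.0 20.0
      vertex 0.0 0.0 20.0
    endloop
  endfacet
  facet normal 1.0000 0.0000 0.0000
    outer loop
      vertex 23.0 0.0 0.0
      vertex 23.0 5.0 0.0
      vertex 23.0 5.0 20.0
    endloop
  endfacet
  facet normal 1.0000 0.0000 0.0000
    outer loop
      vertex 23.0 0.0 0.0
      vertex 23.0 5.0 20.0
      vertex 23.0 0.0 20.0
    endloop
  endfacet
  facet normal 0.0000 1.0000 0.0000
    outer loop
      vertex 23.0 5.0 0.0
      vertex 8.0 5.0 0.0
      vertex 8.0 5.0 20.0
    endloop
  endfacet
  facet normal 0.0000 1.0000 0.0000
    outer loop
      vertex 23.0 5.0 0.0
      vertex 8.0 5.0 20.0
      vertex 23.0 5.0 20.0
    endloop
  endfacet
  facet normal 1.0000 0.0000 0.0000
    outer loop
      vertex 8.0 5.0 0.0
      vertex 8.0 29.0 0.0
      vertex 8.0 29.0 20.0
    endloop
  endfacet
  facet normal 1.0000 0.0000 0.0000
    outer loop
      vertex 8.0 5.0 0.0
      vertex 8.0 29.0 20.0
      vertex 8.0 5.0 20.0
    endloop
  endfacet
  facet normal 0.0000 1.0000 0.0000
    outer loop
      vertex 8.0 29.0 0.0
      vertex 0.0 29.0 0.0
      vertex 0.0 29.0 20.0
    endloop
  endfacet
  facet normal 0.0000 1.0000 0.0000
    outer loop
      vertex 8.0 29.0 0.0
      vertex 0.0 29.0 20.0
      vertex 8.0 29.0 20.0
    endloop
  endfacet
  facet normal -1.0000 0.0000 0.0000
    outer loop
      vertex 0.0 29.0 0.0
      vertex 0.0 0.0 0.0
      vertex 0.0 0.0 20.0
    endloop
  endfacet
  facet normal -1.0000 0.0000 0.0000
    outer loop
      vertex 0.0 29.0 0.0
      vertex 0.0 0.0 20.0
      vertex 0.0 29.0 20.0
    endloop
  endfacet
endsolid part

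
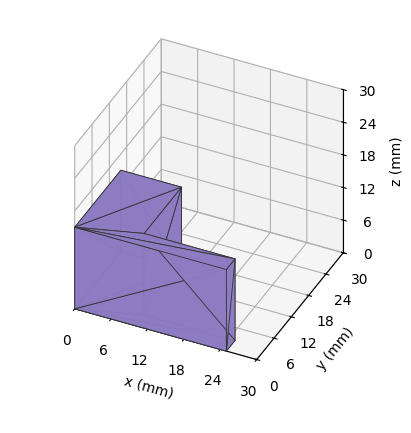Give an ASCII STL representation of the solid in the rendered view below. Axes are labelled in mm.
Reading the render: the shape is an L-shaped prism: outer 25 × 16 mm, arm thicknesses ≈ 3 mm (horizontal) and 10 mm (vertical), extruded 15 mm in z (dimensions read to the nearest mm from the axis ticks). For the STL, each face is triangulated and given an outward normal.

solid part
  facet normal 0.0000 0.0000 -1.0000
    outer loop
      vertex 25.00 3.00 0.00
      vertex 25.00 0.00 0.00
      vertex 0.00 0.00 0.00
    endloop
  endfacet
  facet normal 0.0000 0.0000 -1.0000
    outer loop
      vertex 10.00 3.00 0.00
      vertex 25.00 3.00 0.00
      vertex 0.00 0.00 0.00
    endloop
  endfacet
  facet normal 0.0000 0.0000 -1.0000
    outer loop
      vertex 10.00 16.00 0.00
      vertex 10.00 3.00 0.00
      vertex 0.00 0.00 0.00
    endloop
  endfacet
  facet normal 0.0000 0.0000 -1.0000
    outer loop
      vertex 0.00 16.00 0.00
      vertex 10.00 16.00 0.00
      vertex 0.00 0.00 0.00
    endloop
  endfacet
  facet normal 0.0000 0.0000 1.0000
    outer loop
      vertex 0.00 0.00 15.00
      vertex 25.00 0.00 15.00
      vertex 25.00 3.00 15.00
    endloop
  endfacet
  facet normal 0.0000 0.0000 1.0000
    outer loop
      vertex 0.00 0.00 15.00
      vertex 25.00 3.00 15.00
      vertex 10.00 3.00 15.00
    endloop
  endfacet
  facet normal 0.0000 0.0000 1.0000
    outer loop
      vertex 0.00 0.00 15.00
      vertex 10.00 3.00 15.00
      vertex 10.00 16.00 15.00
    endloop
  endfacet
  facet normal 0.0000 0.0000 1.0000
    outer loop
      vertex 0.00 0.00 15.00
      vertex 10.00 16.00 15.00
      vertex 0.00 16.00 15.00
    endloop
  endfacet
  facet normal 0.0000 -1.0000 0.0000
    outer loop
      vertex 0.00 0.00 0.00
      vertex 25.00 0.00 0.00
      vertex 25.00 0.00 15.00
    endloop
  endfacet
  facet normal 0.0000 -1.0000 0.0000
    outer loop
      vertex 0.00 0.00 0.00
      vertex 25.00 0.00 15.00
      vertex 0.00 0.00 15.00
    endloop
  endfacet
  facet normal 1.0000 0.0000 0.0000
    outer loop
      vertex 25.00 0.00 0.00
      vertex 25.00 3.00 0.00
      vertex 25.00 3.00 15.00
    endloop
  endfacet
  facet normal 1.0000 0.0000 0.0000
    outer loop
      vertex 25.00 0.00 0.00
      vertex 25.00 3.00 15.00
      vertex 25.00 0.00 15.00
    endloop
  endfacet
  facet normal 0.0000 1.0000 0.0000
    outer loop
      vertex 25.00 3.00 0.00
      vertex 10.00 3.00 0.00
      vertex 10.00 3.00 15.00
    endloop
  endfacet
  facet normal 0.0000 1.0000 0.0000
    outer loop
      vertex 25.00 3.00 0.00
      vertex 10.00 3.00 15.00
      vertex 25.00 3.00 15.00
    endloop
  endfacet
  facet normal 1.0000 0.0000 0.0000
    outer loop
      vertex 10.00 3.00 0.00
      vertex 10.00 16.00 0.00
      vertex 10.00 16.00 15.00
    endloop
  endfacet
  facet normal 1.0000 0.0000 0.0000
    outer loop
      vertex 10.00 3.00 0.00
      vertex 10.00 16.00 15.00
      vertex 10.00 3.00 15.00
    endloop
  endfacet
  facet normal 0.0000 1.0000 0.0000
    outer loop
      vertex 10.00 16.00 0.00
      vertex 0.00 16.00 0.00
      vertex 0.00 16.00 15.00
    endloop
  endfacet
  facet normal 0.0000 1.0000 0.0000
    outer loop
      vertex 10.00 16.00 0.00
      vertex 0.00 16.00 15.00
      vertex 10.00 16.00 15.00
    endloop
  endfacet
  facet normal -1.0000 0.0000 0.0000
    outer loop
      vertex 0.00 16.00 0.00
      vertex 0.00 0.00 0.00
      vertex 0.00 0.00 15.00
    endloop
  endfacet
  facet normal -1.0000 0.0000 0.0000
    outer loop
      vertex 0.00 16.00 0.00
      vertex 0.00 0.00 15.00
      vertex 0.00 16.00 15.00
    endloop
  endfacet
endsolid part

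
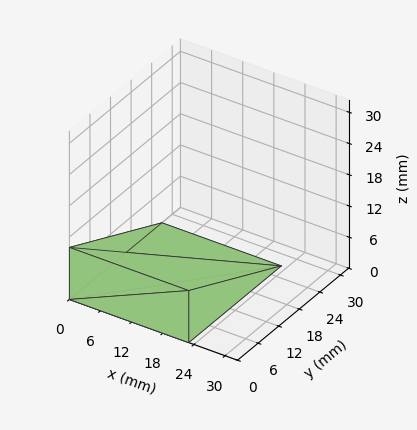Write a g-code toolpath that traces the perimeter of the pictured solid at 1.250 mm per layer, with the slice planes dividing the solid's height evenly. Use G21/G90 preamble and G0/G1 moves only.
Reading the render: the shape is a wedge (ramp): 23 × 27 mm base, rising to 10 mm along the y=0 edge and sloping linearly to z=0 at y=27 (dimensions read to the nearest mm from the axis ticks). For the g-code, the solid's height is divided into equal slices at the stated Δz and each level perimeter traced with G1 moves after a G0 lift.

; perimeter-only toolpath
G21 ; units = mm
G90 ; absolute positioning
G28 ; home
; layer 1
G0 Z1.250
G0 X0.000 Y0.000
G1 X23.000 Y0.000
G1 X23.000 Y23.625
G1 X0.000 Y23.625
G1 X0.000 Y0.000
; layer 2
G0 Z2.500
G0 X0.000 Y0.000
G1 X23.000 Y0.000
G1 X23.000 Y20.250
G1 X0.000 Y20.250
G1 X0.000 Y0.000
; layer 3
G0 Z3.750
G0 X0.000 Y0.000
G1 X23.000 Y0.000
G1 X23.000 Y16.875
G1 X0.000 Y16.875
G1 X0.000 Y0.000
; layer 4
G0 Z5.000
G0 X0.000 Y0.000
G1 X23.000 Y0.000
G1 X23.000 Y13.500
G1 X0.000 Y13.500
G1 X0.000 Y0.000
; layer 5
G0 Z6.250
G0 X0.000 Y0.000
G1 X23.000 Y0.000
G1 X23.000 Y10.125
G1 X0.000 Y10.125
G1 X0.000 Y0.000
; layer 6
G0 Z7.500
G0 X0.000 Y0.000
G1 X23.000 Y0.000
G1 X23.000 Y6.750
G1 X0.000 Y6.750
G1 X0.000 Y0.000
; layer 7
G0 Z8.750
G0 X0.000 Y0.000
G1 X23.000 Y0.000
G1 X23.000 Y3.375
G1 X0.000 Y3.375
G1 X0.000 Y0.000
M2 ; end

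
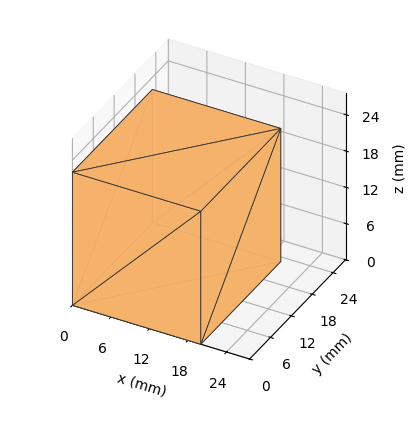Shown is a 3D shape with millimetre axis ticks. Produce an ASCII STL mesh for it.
Reading the render: the shape is a rectangular box, roughly 20 × 23 mm footprint and 22 mm tall (dimensions read to the nearest mm from the axis ticks). For the STL, each face is triangulated and given an outward normal.

solid part
  facet normal 0.0000 0.0000 -1.0000
    outer loop
      vertex 20.00 23.00 0.00
      vertex 20.00 0.00 0.00
      vertex 0.00 0.00 0.00
    endloop
  endfacet
  facet normal 0.0000 0.0000 -1.0000
    outer loop
      vertex 0.00 23.00 0.00
      vertex 20.00 23.00 0.00
      vertex 0.00 0.00 0.00
    endloop
  endfacet
  facet normal 0.0000 0.0000 1.0000
    outer loop
      vertex 0.00 0.00 22.00
      vertex 20.00 0.00 22.00
      vertex 20.00 23.00 22.00
    endloop
  endfacet
  facet normal 0.0000 0.0000 1.0000
    outer loop
      vertex 0.00 0.00 22.00
      vertex 20.00 23.00 22.00
      vertex 0.00 23.00 22.00
    endloop
  endfacet
  facet normal 0.0000 -1.0000 0.0000
    outer loop
      vertex 0.00 0.00 0.00
      vertex 20.00 0.00 0.00
      vertex 20.00 0.00 22.00
    endloop
  endfacet
  facet normal 0.0000 -1.0000 0.0000
    outer loop
      vertex 0.00 0.00 0.00
      vertex 20.00 0.00 22.00
      vertex 0.00 0.00 22.00
    endloop
  endfacet
  facet normal 0.0000 1.0000 0.0000
    outer loop
      vertex 20.00 23.00 22.00
      vertex 20.00 23.00 0.00
      vertex 0.00 23.00 0.00
    endloop
  endfacet
  facet normal 0.0000 1.0000 0.0000
    outer loop
      vertex 0.00 23.00 22.00
      vertex 20.00 23.00 22.00
      vertex 0.00 23.00 0.00
    endloop
  endfacet
  facet normal -1.0000 0.0000 0.0000
    outer loop
      vertex 0.00 23.00 22.00
      vertex 0.00 23.00 0.00
      vertex 0.00 0.00 0.00
    endloop
  endfacet
  facet normal -1.0000 0.0000 0.0000
    outer loop
      vertex 0.00 0.00 22.00
      vertex 0.00 23.00 22.00
      vertex 0.00 0.00 0.00
    endloop
  endfacet
  facet normal 1.0000 0.0000 0.0000
    outer loop
      vertex 20.00 0.00 0.00
      vertex 20.00 23.00 0.00
      vertex 20.00 23.00 22.00
    endloop
  endfacet
  facet normal 1.0000 0.0000 0.0000
    outer loop
      vertex 20.00 0.00 0.00
      vertex 20.00 23.00 22.00
      vertex 20.00 0.00 22.00
    endloop
  endfacet
endsolid part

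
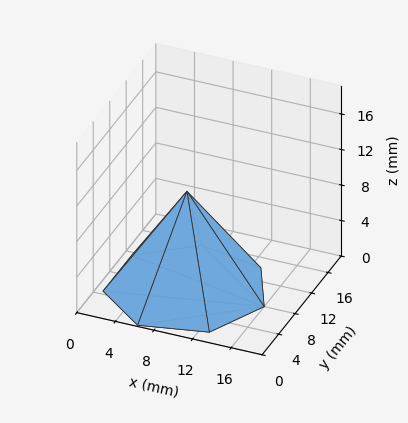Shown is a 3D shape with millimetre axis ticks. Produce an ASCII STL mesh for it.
Reading the render: the shape is a regular 7-sided pyramid, base circumscribed radius ≈ 8 mm, apex at z ≈ 11 mm (dimensions read to the nearest mm from the axis ticks). For the STL, each face is triangulated and given an outward normal.

solid part
  facet normal 0.0000 0.0000 -1.0000
    outer loop
      vertex 6.220 15.799 0.000
      vertex 12.988 14.255 0.000
      vertex 16.000 8.000 0.000
    endloop
  endfacet
  facet normal 0.0000 0.0000 -1.0000
    outer loop
      vertex 0.792 11.471 0.000
      vertex 6.220 15.799 0.000
      vertex 16.000 8.000 0.000
    endloop
  endfacet
  facet normal 0.0000 0.0000 -1.0000
    outer loop
      vertex 0.792 4.529 0.000
      vertex 0.792 11.471 0.000
      vertex 16.000 8.000 0.000
    endloop
  endfacet
  facet normal 0.0000 0.0000 -1.0000
    outer loop
      vertex 6.220 0.201 0.000
      vertex 0.792 4.529 0.000
      vertex 16.000 8.000 0.000
    endloop
  endfacet
  facet normal 0.0000 0.0000 -1.0000
    outer loop
      vertex 12.988 1.745 0.000
      vertex 6.220 0.201 0.000
      vertex 16.000 8.000 0.000
    endloop
  endfacet
  facet normal 0.7536 0.3629 0.5481
    outer loop
      vertex 16.000 8.000 0.000
      vertex 12.988 14.255 0.000
      vertex 8.000 8.000 11.000
    endloop
  endfacet
  facet normal 0.1860 0.8155 0.5481
    outer loop
      vertex 12.988 14.255 0.000
      vertex 6.220 15.799 0.000
      vertex 8.000 8.000 11.000
    endloop
  endfacet
  facet normal -0.5215 0.6540 0.5481
    outer loop
      vertex 6.220 15.799 0.000
      vertex 0.792 11.471 0.000
      vertex 8.000 8.000 11.000
    endloop
  endfacet
  facet normal -0.8364 0.0000 0.5481
    outer loop
      vertex 0.792 11.471 0.000
      vertex 0.792 4.529 0.000
      vertex 8.000 8.000 11.000
    endloop
  endfacet
  facet normal -0.5215 -0.6540 0.5481
    outer loop
      vertex 0.792 4.529 0.000
      vertex 6.220 0.201 0.000
      vertex 8.000 8.000 11.000
    endloop
  endfacet
  facet normal 0.1860 -0.8155 0.5481
    outer loop
      vertex 6.220 0.201 0.000
      vertex 12.988 1.745 0.000
      vertex 8.000 8.000 11.000
    endloop
  endfacet
  facet normal 0.7536 -0.3629 0.5481
    outer loop
      vertex 12.988 1.745 0.000
      vertex 16.000 8.000 0.000
      vertex 8.000 8.000 11.000
    endloop
  endfacet
endsolid part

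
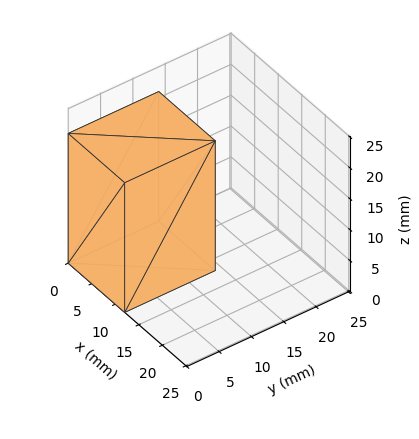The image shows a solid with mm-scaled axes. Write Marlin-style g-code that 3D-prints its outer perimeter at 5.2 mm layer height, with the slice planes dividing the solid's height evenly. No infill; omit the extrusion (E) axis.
Reading the render: the shape is a rectangular box, roughly 12 × 14 mm footprint and 21 mm tall (dimensions read to the nearest mm from the axis ticks). For the g-code, the solid's height is divided into equal slices at the stated Δz and each level perimeter traced with G1 moves after a G0 lift.

; perimeter-only toolpath
G21 ; units = mm
G90 ; absolute positioning
G28 ; home
; layer 1
G0 Z5.2
G0 X0.0 Y0.0
G1 X12.0 Y0.0
G1 X12.0 Y14.0
G1 X0.0 Y14.0
G1 X0.0 Y0.0
; layer 2
G0 Z10.5
G0 X0.0 Y0.0
G1 X12.0 Y0.0
G1 X12.0 Y14.0
G1 X0.0 Y14.0
G1 X0.0 Y0.0
; layer 3
G0 Z15.8
G0 X0.0 Y0.0
G1 X12.0 Y0.0
G1 X12.0 Y14.0
G1 X0.0 Y14.0
G1 X0.0 Y0.0
; layer 4
G0 Z21.0
G0 X0.0 Y0.0
G1 X12.0 Y0.0
G1 X12.0 Y14.0
G1 X0.0 Y14.0
G1 X0.0 Y0.0
M2 ; end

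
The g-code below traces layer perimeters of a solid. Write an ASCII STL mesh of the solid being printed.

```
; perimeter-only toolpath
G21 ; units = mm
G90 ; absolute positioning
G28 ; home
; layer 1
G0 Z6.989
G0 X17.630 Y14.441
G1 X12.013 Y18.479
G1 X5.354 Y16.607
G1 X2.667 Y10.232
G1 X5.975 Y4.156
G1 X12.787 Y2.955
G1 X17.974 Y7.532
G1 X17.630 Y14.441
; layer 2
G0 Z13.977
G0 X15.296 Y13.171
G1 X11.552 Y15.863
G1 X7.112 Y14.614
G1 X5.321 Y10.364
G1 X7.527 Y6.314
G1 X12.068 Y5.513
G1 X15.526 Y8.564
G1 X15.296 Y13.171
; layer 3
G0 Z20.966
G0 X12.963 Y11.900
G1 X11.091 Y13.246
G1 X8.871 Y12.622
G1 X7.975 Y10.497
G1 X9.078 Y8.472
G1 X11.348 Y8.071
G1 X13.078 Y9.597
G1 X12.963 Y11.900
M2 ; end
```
solid part
  facet normal 0.0000 0.0000 -1.0000
    outer loop
      vertex 3.596 18.599 0.000
      vertex 12.475 21.096 0.000
      vertex 19.964 15.712 0.000
    endloop
  endfacet
  facet normal 0.0000 0.0000 -1.0000
    outer loop
      vertex 0.013 10.100 0.000
      vertex 3.596 18.599 0.000
      vertex 19.964 15.712 0.000
    endloop
  endfacet
  facet normal 0.0000 0.0000 -1.0000
    outer loop
      vertex 4.424 1.999 0.000
      vertex 0.013 10.100 0.000
      vertex 19.964 15.712 0.000
    endloop
  endfacet
  facet normal 0.0000 0.0000 -1.0000
    outer loop
      vertex 13.507 0.397 0.000
      vertex 4.424 1.999 0.000
      vertex 19.964 15.712 0.000
    endloop
  endfacet
  facet normal 0.0000 0.0000 -1.0000
    outer loop
      vertex 20.423 6.500 0.000
      vertex 13.507 0.397 0.000
      vertex 19.964 15.712 0.000
    endloop
  endfacet
  facet normal 0.5522 0.7681 0.3241
    outer loop
      vertex 19.964 15.712 0.000
      vertex 12.475 21.096 0.000
      vertex 10.629 10.629 27.955
    endloop
  endfacet
  facet normal -0.2561 0.9107 0.3241
    outer loop
      vertex 12.475 21.096 0.000
      vertex 3.596 18.599 0.000
      vertex 10.629 10.629 27.955
    endloop
  endfacet
  facet normal -0.8717 0.3675 0.3241
    outer loop
      vertex 3.596 18.599 0.000
      vertex 0.013 10.100 0.000
      vertex 10.629 10.629 27.955
    endloop
  endfacet
  facet normal -0.8308 -0.4524 0.3241
    outer loop
      vertex 0.013 10.100 0.000
      vertex 4.424 1.999 0.000
      vertex 10.629 10.629 27.955
    endloop
  endfacet
  facet normal -0.1643 -0.9316 0.3241
    outer loop
      vertex 4.424 1.999 0.000
      vertex 13.507 0.397 0.000
      vertex 10.629 10.629 27.955
    endloop
  endfacet
  facet normal 0.6260 -0.7093 0.3241
    outer loop
      vertex 13.507 0.397 0.000
      vertex 20.423 6.500 0.000
      vertex 10.629 10.629 27.955
    endloop
  endfacet
  facet normal 0.9449 0.0471 0.3241
    outer loop
      vertex 20.423 6.500 0.000
      vertex 19.964 15.712 0.000
      vertex 10.629 10.629 27.955
    endloop
  endfacet
endsolid part

The G0 Z moves step by Δz≈6.989 mm. The G1 loops shrink linearly with z, so the solid tapers from its base footprint up to z≈28. Closing with a flat bottom cap and the tapered top and triangulating gives 12 facets — a regular 7-sided pyramid, base circumscribed radius ≈ 10.6 mm, apex at z ≈ 28 mm.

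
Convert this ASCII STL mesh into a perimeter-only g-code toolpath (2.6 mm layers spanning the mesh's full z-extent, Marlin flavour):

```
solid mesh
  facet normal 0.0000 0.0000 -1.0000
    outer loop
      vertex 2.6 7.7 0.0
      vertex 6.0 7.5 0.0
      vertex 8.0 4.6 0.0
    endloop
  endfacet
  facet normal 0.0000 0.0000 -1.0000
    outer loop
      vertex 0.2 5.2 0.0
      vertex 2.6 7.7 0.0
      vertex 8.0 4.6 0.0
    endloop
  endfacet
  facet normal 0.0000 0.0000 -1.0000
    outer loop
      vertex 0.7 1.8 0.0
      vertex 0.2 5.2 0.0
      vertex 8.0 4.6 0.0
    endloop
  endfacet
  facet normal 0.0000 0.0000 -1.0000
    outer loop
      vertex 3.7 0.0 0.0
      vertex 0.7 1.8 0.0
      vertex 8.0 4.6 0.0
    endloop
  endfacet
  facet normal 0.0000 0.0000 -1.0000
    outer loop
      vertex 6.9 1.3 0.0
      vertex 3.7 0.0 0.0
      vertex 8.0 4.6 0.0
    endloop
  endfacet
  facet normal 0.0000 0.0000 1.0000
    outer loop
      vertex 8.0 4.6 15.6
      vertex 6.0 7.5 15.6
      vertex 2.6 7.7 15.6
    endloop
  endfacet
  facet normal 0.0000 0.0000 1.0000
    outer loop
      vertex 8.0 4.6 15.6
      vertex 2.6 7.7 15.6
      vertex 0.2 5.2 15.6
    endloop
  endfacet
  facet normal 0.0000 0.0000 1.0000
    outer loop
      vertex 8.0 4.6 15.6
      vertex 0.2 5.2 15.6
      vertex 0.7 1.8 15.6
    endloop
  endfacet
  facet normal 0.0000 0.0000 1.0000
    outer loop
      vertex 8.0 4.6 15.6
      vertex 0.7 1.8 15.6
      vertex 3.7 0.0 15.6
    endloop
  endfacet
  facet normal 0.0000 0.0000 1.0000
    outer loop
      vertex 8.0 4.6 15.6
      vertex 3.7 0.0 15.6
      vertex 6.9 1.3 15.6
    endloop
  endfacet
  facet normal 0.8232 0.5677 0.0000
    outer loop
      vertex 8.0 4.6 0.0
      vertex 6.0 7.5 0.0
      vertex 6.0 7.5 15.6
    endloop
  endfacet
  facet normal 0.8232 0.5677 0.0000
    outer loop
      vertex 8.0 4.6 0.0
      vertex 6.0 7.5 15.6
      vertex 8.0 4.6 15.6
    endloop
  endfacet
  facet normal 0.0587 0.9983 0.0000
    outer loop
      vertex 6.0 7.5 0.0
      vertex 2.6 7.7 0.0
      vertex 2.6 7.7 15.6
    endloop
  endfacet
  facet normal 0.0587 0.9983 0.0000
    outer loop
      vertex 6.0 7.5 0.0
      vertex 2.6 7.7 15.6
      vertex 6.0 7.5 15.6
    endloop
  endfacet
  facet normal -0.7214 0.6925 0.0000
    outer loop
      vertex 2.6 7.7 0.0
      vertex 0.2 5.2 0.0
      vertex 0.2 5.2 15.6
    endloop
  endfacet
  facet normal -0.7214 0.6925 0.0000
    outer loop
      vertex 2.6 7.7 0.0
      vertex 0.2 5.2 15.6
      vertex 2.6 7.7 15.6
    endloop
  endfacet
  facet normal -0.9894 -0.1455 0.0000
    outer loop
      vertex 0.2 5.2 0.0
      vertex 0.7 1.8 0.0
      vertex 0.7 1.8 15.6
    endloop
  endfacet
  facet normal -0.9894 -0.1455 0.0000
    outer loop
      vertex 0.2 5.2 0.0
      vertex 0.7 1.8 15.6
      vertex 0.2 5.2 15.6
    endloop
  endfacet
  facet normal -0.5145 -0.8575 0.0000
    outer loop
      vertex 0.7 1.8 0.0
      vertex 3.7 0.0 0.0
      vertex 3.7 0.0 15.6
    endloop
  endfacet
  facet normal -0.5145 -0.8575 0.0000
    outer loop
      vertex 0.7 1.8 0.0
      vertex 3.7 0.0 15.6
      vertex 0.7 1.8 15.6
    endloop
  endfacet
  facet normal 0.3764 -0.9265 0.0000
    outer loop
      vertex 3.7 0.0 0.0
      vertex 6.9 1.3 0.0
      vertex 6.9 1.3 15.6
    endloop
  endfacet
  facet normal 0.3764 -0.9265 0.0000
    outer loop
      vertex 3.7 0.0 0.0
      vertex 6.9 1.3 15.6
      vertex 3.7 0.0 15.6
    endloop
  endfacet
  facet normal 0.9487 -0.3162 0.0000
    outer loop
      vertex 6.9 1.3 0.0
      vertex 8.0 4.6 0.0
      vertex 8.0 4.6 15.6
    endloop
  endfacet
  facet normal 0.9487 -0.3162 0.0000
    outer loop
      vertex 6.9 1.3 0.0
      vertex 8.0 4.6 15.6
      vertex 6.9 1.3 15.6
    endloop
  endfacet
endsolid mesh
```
; perimeter-only toolpath
G21 ; units = mm
G90 ; absolute positioning
G28 ; home
; layer 1
G0 Z2.6
G0 X8.0 Y4.6
G1 X6.0 Y7.5
G1 X2.6 Y7.7
G1 X0.2 Y5.2
G1 X0.7 Y1.8
G1 X3.7 Y0.0
G1 X6.9 Y1.3
G1 X8.0 Y4.6
; layer 2
G0 Z5.2
G0 X8.0 Y4.6
G1 X6.0 Y7.5
G1 X2.6 Y7.7
G1 X0.2 Y5.2
G1 X0.7 Y1.8
G1 X3.7 Y0.0
G1 X6.9 Y1.3
G1 X8.0 Y4.6
; layer 3
G0 Z7.8
G0 X8.0 Y4.6
G1 X6.0 Y7.5
G1 X2.6 Y7.7
G1 X0.2 Y5.2
G1 X0.7 Y1.8
G1 X3.7 Y0.0
G1 X6.9 Y1.3
G1 X8.0 Y4.6
; layer 4
G0 Z10.4
G0 X8.0 Y4.6
G1 X6.0 Y7.5
G1 X2.6 Y7.7
G1 X0.2 Y5.2
G1 X0.7 Y1.8
G1 X3.7 Y0.0
G1 X6.9 Y1.3
G1 X8.0 Y4.6
; layer 5
G0 Z13.0
G0 X8.0 Y4.6
G1 X6.0 Y7.5
G1 X2.6 Y7.7
G1 X0.2 Y5.2
G1 X0.7 Y1.8
G1 X3.7 Y0.0
G1 X6.9 Y1.3
G1 X8.0 Y4.6
; layer 6
G0 Z15.6
G0 X8.0 Y4.6
G1 X6.0 Y7.5
G1 X2.6 Y7.7
G1 X0.2 Y5.2
G1 X0.7 Y1.8
G1 X3.7 Y0.0
G1 X6.9 Y1.3
G1 X8.0 Y4.6
M2 ; end

The solid is a regular 7-sided prism (a cylinder approximated with 7 flat sides), circumscribed radius ≈ 4 mm, height ≈ 15.6 mm. Slicing at Δz = 2.6 mm — 6 equal slices spanning the solid's height, so layer i sits at z = i·h/6 — gives 6 non-empty perimeters. Each is a 7-segment closed polygon; G0 lifts to the layer z and rapids to the start vertex, then G1 traces the edges.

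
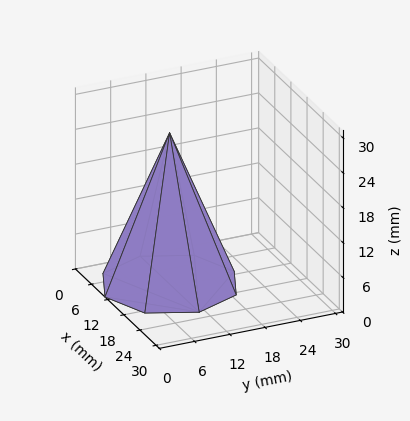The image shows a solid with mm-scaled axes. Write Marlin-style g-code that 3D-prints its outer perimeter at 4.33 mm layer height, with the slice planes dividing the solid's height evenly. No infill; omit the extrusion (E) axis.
Reading the render: the shape is a regular 8-sided pyramid, base circumscribed radius ≈ 11 mm, apex at z ≈ 26 mm (dimensions read to the nearest mm from the axis ticks). For the g-code, the solid's height is divided into equal slices at the stated Δz and each level perimeter traced with G1 moves after a G0 lift.

; perimeter-only toolpath
G21 ; units = mm
G90 ; absolute positioning
G28 ; home
; layer 1
G0 Z4.33
G0 X20.17 Y11.00
G1 X17.48 Y17.48
G1 X11.00 Y20.17
G1 X4.52 Y17.48
G1 X1.83 Y11.00
G1 X4.52 Y4.52
G1 X11.00 Y1.83
G1 X17.48 Y4.52
G1 X20.17 Y11.00
; layer 2
G0 Z8.67
G0 X18.33 Y11.00
G1 X16.19 Y16.19
G1 X11.00 Y18.33
G1 X5.81 Y16.19
G1 X3.67 Y11.00
G1 X5.81 Y5.81
G1 X11.00 Y3.67
G1 X16.19 Y5.81
G1 X18.33 Y11.00
; layer 3
G0 Z13.00
G0 X16.50 Y11.00
G1 X14.89 Y14.89
G1 X11.00 Y16.50
G1 X7.11 Y14.89
G1 X5.50 Y11.00
G1 X7.11 Y7.11
G1 X11.00 Y5.50
G1 X14.89 Y7.11
G1 X16.50 Y11.00
; layer 4
G0 Z17.33
G0 X14.67 Y11.00
G1 X13.59 Y13.59
G1 X11.00 Y14.67
G1 X8.41 Y13.59
G1 X7.33 Y11.00
G1 X8.41 Y8.41
G1 X11.00 Y7.33
G1 X13.59 Y8.41
G1 X14.67 Y11.00
; layer 5
G0 Z21.67
G0 X12.83 Y11.00
G1 X12.30 Y12.30
G1 X11.00 Y12.83
G1 X9.70 Y12.30
G1 X9.17 Y11.00
G1 X9.70 Y9.70
G1 X11.00 Y9.17
G1 X12.30 Y9.70
G1 X12.83 Y11.00
M2 ; end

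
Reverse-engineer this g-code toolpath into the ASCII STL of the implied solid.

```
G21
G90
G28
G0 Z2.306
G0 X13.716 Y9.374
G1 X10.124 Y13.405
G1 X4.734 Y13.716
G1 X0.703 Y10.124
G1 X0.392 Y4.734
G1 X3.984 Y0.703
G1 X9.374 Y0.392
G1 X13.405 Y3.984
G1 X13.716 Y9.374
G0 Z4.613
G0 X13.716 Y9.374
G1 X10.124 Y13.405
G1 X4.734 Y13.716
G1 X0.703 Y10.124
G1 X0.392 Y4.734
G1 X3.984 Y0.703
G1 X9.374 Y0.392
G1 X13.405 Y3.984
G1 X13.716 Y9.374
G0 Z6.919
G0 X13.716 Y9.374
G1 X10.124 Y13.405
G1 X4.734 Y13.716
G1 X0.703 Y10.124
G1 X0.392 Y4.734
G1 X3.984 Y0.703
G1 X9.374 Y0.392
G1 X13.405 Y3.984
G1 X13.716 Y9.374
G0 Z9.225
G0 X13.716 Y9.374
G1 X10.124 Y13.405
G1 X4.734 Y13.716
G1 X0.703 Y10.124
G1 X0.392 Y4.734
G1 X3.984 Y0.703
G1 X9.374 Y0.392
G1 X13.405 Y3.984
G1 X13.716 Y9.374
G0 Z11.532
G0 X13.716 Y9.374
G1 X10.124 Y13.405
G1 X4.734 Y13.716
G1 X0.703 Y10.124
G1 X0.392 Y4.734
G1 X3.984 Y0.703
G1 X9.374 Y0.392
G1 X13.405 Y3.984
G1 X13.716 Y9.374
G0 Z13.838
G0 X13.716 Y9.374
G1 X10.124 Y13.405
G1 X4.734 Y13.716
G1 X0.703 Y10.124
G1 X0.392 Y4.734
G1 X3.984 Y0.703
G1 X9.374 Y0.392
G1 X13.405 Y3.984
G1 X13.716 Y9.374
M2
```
solid part
  facet normal 0.0000 0.0000 -1.0000
    outer loop
      vertex 4.734 13.716 0.000
      vertex 10.124 13.405 0.000
      vertex 13.716 9.374 0.000
    endloop
  endfacet
  facet normal 0.0000 0.0000 -1.0000
    outer loop
      vertex 0.703 10.124 0.000
      vertex 4.734 13.716 0.000
      vertex 13.716 9.374 0.000
    endloop
  endfacet
  facet normal 0.0000 0.0000 -1.0000
    outer loop
      vertex 0.392 4.734 0.000
      vertex 0.703 10.124 0.000
      vertex 13.716 9.374 0.000
    endloop
  endfacet
  facet normal 0.0000 0.0000 -1.0000
    outer loop
      vertex 3.984 0.703 0.000
      vertex 0.392 4.734 0.000
      vertex 13.716 9.374 0.000
    endloop
  endfacet
  facet normal 0.0000 0.0000 -1.0000
    outer loop
      vertex 9.374 0.392 0.000
      vertex 3.984 0.703 0.000
      vertex 13.716 9.374 0.000
    endloop
  endfacet
  facet normal 0.0000 0.0000 -1.0000
    outer loop
      vertex 13.405 3.984 0.000
      vertex 9.374 0.392 0.000
      vertex 13.716 9.374 0.000
    endloop
  endfacet
  facet normal 0.0000 0.0000 1.0000
    outer loop
      vertex 13.716 9.374 13.838
      vertex 10.124 13.405 13.838
      vertex 4.734 13.716 13.838
    endloop
  endfacet
  facet normal 0.0000 0.0000 1.0000
    outer loop
      vertex 13.716 9.374 13.838
      vertex 4.734 13.716 13.838
      vertex 0.703 10.124 13.838
    endloop
  endfacet
  facet normal 0.0000 0.0000 1.0000
    outer loop
      vertex 13.716 9.374 13.838
      vertex 0.703 10.124 13.838
      vertex 0.392 4.734 13.838
    endloop
  endfacet
  facet normal 0.0000 0.0000 1.0000
    outer loop
      vertex 13.716 9.374 13.838
      vertex 0.392 4.734 13.838
      vertex 3.984 0.703 13.838
    endloop
  endfacet
  facet normal 0.0000 0.0000 1.0000
    outer loop
      vertex 13.716 9.374 13.838
      vertex 3.984 0.703 13.838
      vertex 9.374 0.392 13.838
    endloop
  endfacet
  facet normal 0.0000 0.0000 1.0000
    outer loop
      vertex 13.716 9.374 13.838
      vertex 9.374 0.392 13.838
      vertex 13.405 3.984 13.838
    endloop
  endfacet
  facet normal 0.7466 0.6653 0.0000
    outer loop
      vertex 13.716 9.374 0.000
      vertex 10.124 13.405 0.000
      vertex 10.124 13.405 13.838
    endloop
  endfacet
  facet normal 0.7466 0.6653 0.0000
    outer loop
      vertex 13.716 9.374 0.000
      vertex 10.124 13.405 13.838
      vertex 13.716 9.374 13.838
    endloop
  endfacet
  facet normal 0.0576 0.9983 0.0000
    outer loop
      vertex 10.124 13.405 0.000
      vertex 4.734 13.716 0.000
      vertex 4.734 13.716 13.838
    endloop
  endfacet
  facet normal 0.0576 0.9983 0.0000
    outer loop
      vertex 10.124 13.405 0.000
      vertex 4.734 13.716 13.838
      vertex 10.124 13.405 13.838
    endloop
  endfacet
  facet normal -0.6653 0.7466 0.0000
    outer loop
      vertex 4.734 13.716 0.000
      vertex 0.703 10.124 0.000
      vertex 0.703 10.124 13.838
    endloop
  endfacet
  facet normal -0.6653 0.7466 0.0000
    outer loop
      vertex 4.734 13.716 0.000
      vertex 0.703 10.124 13.838
      vertex 4.734 13.716 13.838
    endloop
  endfacet
  facet normal -0.9983 0.0576 0.0000
    outer loop
      vertex 0.703 10.124 0.000
      vertex 0.392 4.734 0.000
      vertex 0.392 4.734 13.838
    endloop
  endfacet
  facet normal -0.9983 0.0576 0.0000
    outer loop
      vertex 0.703 10.124 0.000
      vertex 0.392 4.734 13.838
      vertex 0.703 10.124 13.838
    endloop
  endfacet
  facet normal -0.7466 -0.6653 0.0000
    outer loop
      vertex 0.392 4.734 0.000
      vertex 3.984 0.703 0.000
      vertex 3.984 0.703 13.838
    endloop
  endfacet
  facet normal -0.7466 -0.6653 0.0000
    outer loop
      vertex 0.392 4.734 0.000
      vertex 3.984 0.703 13.838
      vertex 0.392 4.734 13.838
    endloop
  endfacet
  facet normal -0.0576 -0.9983 0.0000
    outer loop
      vertex 3.984 0.703 0.000
      vertex 9.374 0.392 0.000
      vertex 9.374 0.392 13.838
    endloop
  endfacet
  facet normal -0.0576 -0.9983 0.0000
    outer loop
      vertex 3.984 0.703 0.000
      vertex 9.374 0.392 13.838
      vertex 3.984 0.703 13.838
    endloop
  endfacet
  facet normal 0.6653 -0.7466 0.0000
    outer loop
      vertex 9.374 0.392 0.000
      vertex 13.405 3.984 0.000
      vertex 13.405 3.984 13.838
    endloop
  endfacet
  facet normal 0.6653 -0.7466 0.0000
    outer loop
      vertex 9.374 0.392 0.000
      vertex 13.405 3.984 13.838
      vertex 9.374 0.392 13.838
    endloop
  endfacet
  facet normal 0.9983 -0.0576 0.0000
    outer loop
      vertex 13.405 3.984 0.000
      vertex 13.716 9.374 0.000
      vertex 13.716 9.374 13.838
    endloop
  endfacet
  facet normal 0.9983 -0.0576 0.0000
    outer loop
      vertex 13.405 3.984 0.000
      vertex 13.716 9.374 13.838
      vertex 13.405 3.984 13.838
    endloop
  endfacet
endsolid part

The G0 Z moves step by Δz≈2.306 mm. Every layer's G1 loop is the same polygon, so the solid is a straight extrusion of it from z=0 to z≈13.8. Closing with flat bottom and top caps and triangulating gives 28 facets — a regular 8-sided prism (a cylinder approximated with 8 flat sides), circumscribed radius ≈ 7.05 mm, height ≈ 13.8 mm.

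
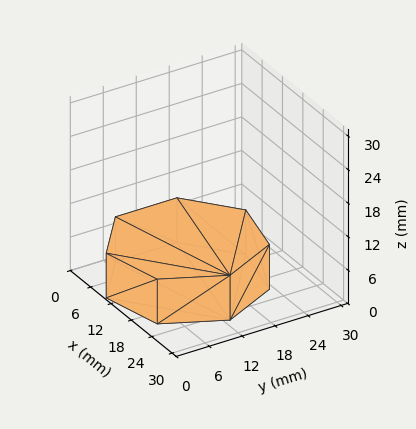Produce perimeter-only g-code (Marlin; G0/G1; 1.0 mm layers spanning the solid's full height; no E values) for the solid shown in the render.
Reading the render: the shape is a regular 7-sided prism (a cylinder approximated with 7 flat sides), circumscribed radius ≈ 13 mm, height ≈ 8 mm (dimensions read to the nearest mm from the axis ticks). For the g-code, the solid's height is divided into equal slices at the stated Δz and each level perimeter traced with G1 moves after a G0 lift.

; perimeter-only toolpath
G21 ; units = mm
G90 ; absolute positioning
G28 ; home
; layer 1
G0 Z1.0
G0 X26.0 Y13.0
G1 X21.1 Y23.2
G1 X10.1 Y25.7
G1 X1.3 Y18.6
G1 X1.3 Y7.4
G1 X10.1 Y0.3
G1 X21.1 Y2.8
G1 X26.0 Y13.0
; layer 2
G0 Z2.0
G0 X26.0 Y13.0
G1 X21.1 Y23.2
G1 X10.1 Y25.7
G1 X1.3 Y18.6
G1 X1.3 Y7.4
G1 X10.1 Y0.3
G1 X21.1 Y2.8
G1 X26.0 Y13.0
; layer 3
G0 Z3.0
G0 X26.0 Y13.0
G1 X21.1 Y23.2
G1 X10.1 Y25.7
G1 X1.3 Y18.6
G1 X1.3 Y7.4
G1 X10.1 Y0.3
G1 X21.1 Y2.8
G1 X26.0 Y13.0
; layer 4
G0 Z4.0
G0 X26.0 Y13.0
G1 X21.1 Y23.2
G1 X10.1 Y25.7
G1 X1.3 Y18.6
G1 X1.3 Y7.4
G1 X10.1 Y0.3
G1 X21.1 Y2.8
G1 X26.0 Y13.0
; layer 5
G0 Z5.0
G0 X26.0 Y13.0
G1 X21.1 Y23.2
G1 X10.1 Y25.7
G1 X1.3 Y18.6
G1 X1.3 Y7.4
G1 X10.1 Y0.3
G1 X21.1 Y2.8
G1 X26.0 Y13.0
; layer 6
G0 Z6.0
G0 X26.0 Y13.0
G1 X21.1 Y23.2
G1 X10.1 Y25.7
G1 X1.3 Y18.6
G1 X1.3 Y7.4
G1 X10.1 Y0.3
G1 X21.1 Y2.8
G1 X26.0 Y13.0
; layer 7
G0 Z7.0
G0 X26.0 Y13.0
G1 X21.1 Y23.2
G1 X10.1 Y25.7
G1 X1.3 Y18.6
G1 X1.3 Y7.4
G1 X10.1 Y0.3
G1 X21.1 Y2.8
G1 X26.0 Y13.0
; layer 8
G0 Z8.0
G0 X26.0 Y13.0
G1 X21.1 Y23.2
G1 X10.1 Y25.7
G1 X1.3 Y18.6
G1 X1.3 Y7.4
G1 X10.1 Y0.3
G1 X21.1 Y2.8
G1 X26.0 Y13.0
M2 ; end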